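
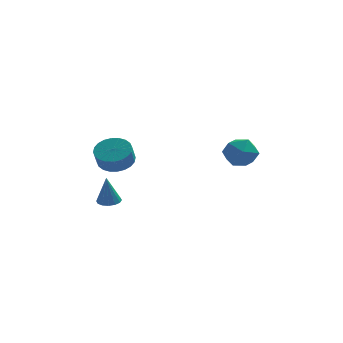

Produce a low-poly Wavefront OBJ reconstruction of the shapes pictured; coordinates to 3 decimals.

v 3.032 1.661 -0.314
v 4.01 1.662 -0.727
v 2.67 0.218 -1.173
v 3.648 0.219 -1.586
v 3.51 0.028 -0.551
v 3.733 0.92 -0.02
v 2.947 0.96 -1.88
v 3.17 1.852 -1.349
v 3.957 1.229 -1.695
v 4.305 0.653 -0.874
v 2.375 1.227 -1.026
v 2.723 0.651 -0.205
v -3.257 2.613 -2.303
v -2.425 2.058 -2.548
v -2.53 1.492 -1.622
v -3.363 2.047 -1.377
v -2.259 2.362 -2.343
v -2.364 1.796 -1.418
v -2.246 2.704 -2.132
v -2.351 2.138 -1.207
v -2.386 3.032 -1.948
v -2.491 2.466 -1.022
v -2.659 3.296 -1.817
v -2.764 2.73 -0.891
v -3.023 3.457 -1.76
v -3.128 2.891 -0.835
v -3.423 3.489 -1.786
v -3.528 2.923 -0.861
v -3.798 3.387 -1.891
v -3.903 2.821 -0.965
v -4.09 3.168 -2.058
v -4.195 2.602 -1.132
v -4.256 2.864 -2.262
v -4.361 2.298 -1.337
v -4.269 2.522 -2.473
v -4.374 1.956 -1.548
v -4.129 2.194 -2.658
v -4.234 1.628 -1.732
v -3.856 1.93 -2.789
v -3.961 1.364 -1.863
v -3.492 1.769 -2.845
v -3.597 1.203 -1.92
v -3.092 1.737 -2.819
v -3.197 1.171 -1.894
v -2.717 1.839 -2.715
v -2.822 1.273 -1.789
v -3.454 1.046 -4.647
v -3.075 0.51 -4.716
v -3.546 0.754 -2.913
v -2.856 0.766 -4.662
v -2.797 1.097 -4.603
v -2.914 1.415 -4.556
v -3.176 1.633 -4.533
v -3.512 1.694 -4.541
v -3.832 1.582 -4.577
v -4.051 1.325 -4.632
v -4.11 0.994 -4.69
v -3.993 0.677 -4.738
v -3.732 0.458 -4.76
v -3.396 0.397 -4.753
f 1 12 6
f 1 6 2
f 1 2 8
f 1 8 11
f 1 11 12
f 2 6 10
f 6 12 5
f 12 11 3
f 11 8 7
f 8 2 9
f 4 10 5
f 4 5 3
f 4 3 7
f 4 7 9
f 4 9 10
f 5 10 6
f 3 5 12
f 7 3 11
f 9 7 8
f 10 9 2
f 14 13 17
f 14 17 15
f 15 17 18
f 15 18 16
f 17 13 19
f 17 19 18
f 18 19 20
f 18 20 16
f 19 13 21
f 19 21 20
f 20 21 22
f 20 22 16
f 21 13 23
f 21 23 22
f 22 23 24
f 22 24 16
f 23 13 25
f 23 25 24
f 24 25 26
f 24 26 16
f 25 13 27
f 25 27 26
f 26 27 28
f 26 28 16
f 27 13 29
f 27 29 28
f 28 29 30
f 28 30 16
f 29 13 31
f 29 31 30
f 30 31 32
f 30 32 16
f 31 13 33
f 31 33 32
f 32 33 34
f 32 34 16
f 33 13 35
f 33 35 34
f 34 35 36
f 34 36 16
f 35 13 37
f 35 37 36
f 36 37 38
f 36 38 16
f 37 13 39
f 37 39 38
f 38 39 40
f 38 40 16
f 39 13 41
f 39 41 40
f 40 41 42
f 40 42 16
f 41 13 43
f 41 43 42
f 42 43 44
f 42 44 16
f 43 13 45
f 43 45 44
f 44 45 46
f 44 46 16
f 45 13 14
f 45 14 46
f 46 14 15
f 46 15 16
f 48 47 50
f 48 50 49
f 50 47 51
f 50 51 49
f 51 47 52
f 51 52 49
f 52 47 53
f 52 53 49
f 53 47 54
f 53 54 49
f 54 47 55
f 54 55 49
f 55 47 56
f 55 56 49
f 56 47 57
f 56 57 49
f 57 47 58
f 57 58 49
f 58 47 59
f 58 59 49
f 59 47 60
f 59 60 49
f 60 47 48
f 60 48 49



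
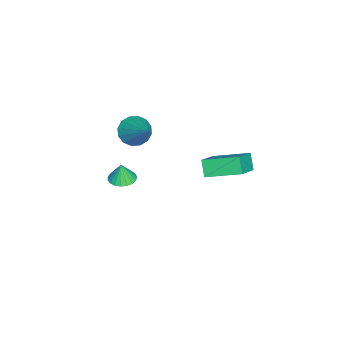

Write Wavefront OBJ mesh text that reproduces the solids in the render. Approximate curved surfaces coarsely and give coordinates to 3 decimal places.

v 0.347 -2.869 2.756
v 0.935 -2.865 2.156
v 1.573 -1.891 3.964
v 0.707 -2.5 2.092
v 0.383 -2.234 2.206
v 0.049 -2.138 2.467
v -0.206 -2.238 2.806
v -0.312 -2.507 3.131
v -0.241 -2.872 3.355
v -0.014 -3.237 3.419
v 0.311 -3.503 3.305
v 0.645 -3.599 3.044
v 0.899 -3.5 2.705
v 1.005 -3.231 2.38
v 3.616 1.134 4.347
v 3.527 2.808 4.884
v 2.263 1.334 3.498
v 2.173 3.008 4.035
v 4.107 1.392 3.625
v 4.017 3.066 4.162
v 2.753 1.592 2.776
v 2.664 3.266 3.313
v -0.16 -3.671 -1.385
v 0.417 -3.274 -1.381
v -0.14 -3.709 -0.375
v 0.205 -3.074 -1.369
v -0.069 -2.977 -1.36
v -0.359 -3.001 -1.356
v -0.615 -3.14 -1.356
v -0.792 -3.371 -1.361
v -0.86 -3.654 -1.37
v -0.806 -3.94 -1.382
v -0.641 -4.179 -1.394
v -0.393 -4.331 -1.405
v -0.105 -4.368 -1.412
v 0.174 -4.285 -1.414
v 0.396 -4.096 -1.411
v 0.521 -3.833 -1.404
v 0.528 -3.543 -1.393
f 2 1 4
f 2 4 3
f 4 1 5
f 4 5 3
f 5 1 6
f 5 6 3
f 6 1 7
f 6 7 3
f 7 1 8
f 7 8 3
f 8 1 9
f 8 9 3
f 9 1 10
f 9 10 3
f 10 1 11
f 10 11 3
f 11 1 12
f 11 12 3
f 12 1 13
f 12 13 3
f 13 1 14
f 13 14 3
f 14 1 2
f 14 2 3
f 16 18 15
f 19 16 15
f 15 18 17
f 17 19 15
f 16 22 18
f 20 16 19
f 20 22 16
f 18 22 17
f 21 19 17
f 17 22 21
f 21 20 19
f 22 20 21
f 24 23 26
f 24 26 25
f 26 23 27
f 26 27 25
f 27 23 28
f 27 28 25
f 28 23 29
f 28 29 25
f 29 23 30
f 29 30 25
f 30 23 31
f 30 31 25
f 31 23 32
f 31 32 25
f 32 23 33
f 32 33 25
f 33 23 34
f 33 34 25
f 34 23 35
f 34 35 25
f 35 23 36
f 35 36 25
f 36 23 37
f 36 37 25
f 37 23 38
f 37 38 25
f 38 23 39
f 38 39 25
f 39 23 24
f 39 24 25



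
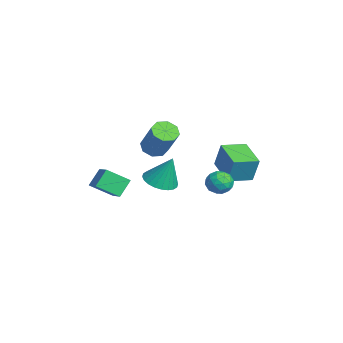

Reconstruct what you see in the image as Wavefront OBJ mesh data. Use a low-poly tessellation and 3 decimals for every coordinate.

v -3.307 2.454 0.405
v -2.998 2.736 1.98
v -3.552 3.938 0.187
v -3.243 4.22 1.763
v -1.457 2.7 -0.003
v -1.148 2.982 1.573
v -1.702 4.184 -0.22
v -1.393 4.466 1.355
v -4.546 -0.621 1.468
v -3.97 -0.284 1.009
v -2.777 0.077 2.773
v -3.354 -0.259 3.232
v -4.387 0.129 1.207
v -3.194 0.491 2.971
v -4.898 0.104 1.557
v -3.705 0.465 3.321
v -5.203 -0.346 1.855
v -4.01 0.015 3.62
v -5.123 -0.957 1.927
v -3.93 -0.596 3.691
v -4.706 -1.371 1.729
v -3.513 -1.009 3.493
v -4.195 -1.345 1.379
v -3.002 -0.984 3.143
v -3.89 -0.895 1.08
v -2.697 -0.534 2.845
v -3.656 -2.539 -0.404
v -3.9 -3.799 0.429
v -2.407 -2.39 0.187
v -2.651 -3.65 1.02
v -3.149 -3.23 -1.3
v -3.393 -4.49 -0.467
v -1.9 -3.081 -0.709
v -2.144 -4.341 0.124
v 0.43 -1.399 1.586
v 1.183 -0.852 1.248
v 0.77 -0.801 3.314
v 0.889 -0.602 1.22
v 0.526 -0.474 1.247
v 0.148 -0.486 1.326
v -0.187 -0.637 1.444
v -0.428 -0.905 1.584
v -0.539 -1.247 1.724
v -0.502 -1.613 1.844
v -0.323 -1.946 1.924
v -0.03 -2.195 1.952
v 0.333 -2.324 1.925
v 0.711 -2.312 1.846
v 1.046 -2.16 1.728
v 1.287 -1.893 1.588
v 1.398 -1.551 1.448
v 1.361 -1.185 1.328
v 0.145 2.242 1.383
v 0.769 2.436 0.905
v 0.571 1.004 1.435
v 1.195 1.198 0.957
v 1.161 1.483 1.714
v 0.898 2.248 1.682
v 0.442 1.192 0.658
v 0.179 1.957 0.626
v 0.952 1.787 0.457
v 1.397 1.967 1.109
v -0.057 1.473 1.231
v 0.388 1.653 1.883
v 0.42 2.448 1.14
v 0.92 0.992 1.2
v 0.9 1.16 1.645
v 1.267 1.274 1.364
v 0.496 2.337 1.596
v 0.862 2.451 1.315
v 1.093 1.891 1.791
v 0.478 0.989 1.025
v 0.844 1.103 0.744
v 0.073 2.166 0.976
v 0.44 2.28 0.695
v 0.247 1.549 0.549
v 0.894 2.18 0.595
v 1.144 1.453 0.625
v 0.702 1.449 0.45
v 0.547 1.899 0.431
v 1.155 2.286 0.979
v 1.405 1.559 1.009
v 1.386 1.726 1.454
v 1.231 2.176 1.435
v 1.263 1.905 0.715
v -0.065 1.881 1.331
v 0.185 1.154 1.361
v 0.109 1.264 0.905
v -0.046 1.714 0.886
v 0.196 1.987 1.715
v 0.446 1.26 1.745
v 0.793 1.541 1.909
v 0.638 1.991 1.89
v 0.077 1.535 1.625
f 2 4 1
f 5 2 1
f 1 4 3
f 3 5 1
f 2 8 4
f 6 2 5
f 6 8 2
f 4 8 3
f 7 5 3
f 3 8 7
f 7 6 5
f 8 6 7
f 10 9 13
f 10 13 11
f 11 13 14
f 11 14 12
f 13 9 15
f 13 15 14
f 14 15 16
f 14 16 12
f 15 9 17
f 15 17 16
f 16 17 18
f 16 18 12
f 17 9 19
f 17 19 18
f 18 19 20
f 18 20 12
f 19 9 21
f 19 21 20
f 20 21 22
f 20 22 12
f 21 9 23
f 21 23 22
f 22 23 24
f 22 24 12
f 23 9 25
f 23 25 24
f 24 25 26
f 24 26 12
f 25 9 10
f 25 10 26
f 26 10 11
f 26 11 12
f 28 30 27
f 31 28 27
f 27 30 29
f 29 31 27
f 28 34 30
f 32 28 31
f 32 34 28
f 30 34 29
f 33 31 29
f 29 34 33
f 33 32 31
f 34 32 33
f 36 35 38
f 36 38 37
f 38 35 39
f 38 39 37
f 39 35 40
f 39 40 37
f 40 35 41
f 40 41 37
f 41 35 42
f 41 42 37
f 42 35 43
f 42 43 37
f 43 35 44
f 43 44 37
f 44 35 45
f 44 45 37
f 45 35 46
f 45 46 37
f 46 35 47
f 46 47 37
f 47 35 48
f 47 48 37
f 48 35 49
f 48 49 37
f 49 35 50
f 49 50 37
f 50 35 51
f 50 51 37
f 51 35 52
f 51 52 37
f 52 35 36
f 52 36 37
f 53 90 69
f 90 64 93
f 69 93 58
f 90 93 69
f 53 69 65
f 69 58 70
f 65 70 54
f 69 70 65
f 53 65 74
f 65 54 75
f 74 75 60
f 65 75 74
f 53 74 86
f 74 60 89
f 86 89 63
f 74 89 86
f 53 86 90
f 86 63 94
f 90 94 64
f 86 94 90
f 54 70 81
f 70 58 84
f 81 84 62
f 70 84 81
f 58 93 71
f 93 64 92
f 71 92 57
f 93 92 71
f 64 94 91
f 94 63 87
f 91 87 55
f 94 87 91
f 63 89 88
f 89 60 76
f 88 76 59
f 89 76 88
f 60 75 80
f 75 54 77
f 80 77 61
f 75 77 80
f 56 82 68
f 82 62 83
f 68 83 57
f 82 83 68
f 56 68 66
f 68 57 67
f 66 67 55
f 68 67 66
f 56 66 73
f 66 55 72
f 73 72 59
f 66 72 73
f 56 73 78
f 73 59 79
f 78 79 61
f 73 79 78
f 56 78 82
f 78 61 85
f 82 85 62
f 78 85 82
f 57 83 71
f 83 62 84
f 71 84 58
f 83 84 71
f 55 67 91
f 67 57 92
f 91 92 64
f 67 92 91
f 59 72 88
f 72 55 87
f 88 87 63
f 72 87 88
f 61 79 80
f 79 59 76
f 80 76 60
f 79 76 80
f 62 85 81
f 85 61 77
f 81 77 54
f 85 77 81



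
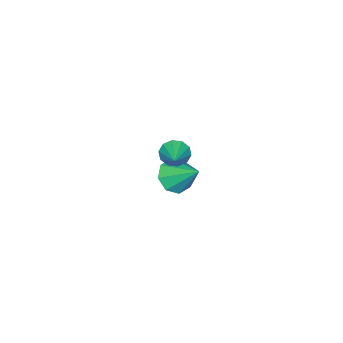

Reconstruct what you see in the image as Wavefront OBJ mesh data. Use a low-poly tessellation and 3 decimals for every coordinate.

v 0.139 -0.977 -2.621
v 0.814 -1.219 -2.404
v 0.241 0.137 -1.699
v 0.844 -0.855 -2.847
v 0.46 -0.563 -3.158
v -0.112 -0.513 -3.154
v -0.537 -0.735 -2.838
v -0.566 -1.099 -2.395
v -0.182 -1.392 -2.085
v 0.39 -1.441 -2.088
v 3.249 1.432 1.985
v 3.547 1.371 1.551
v 4.031 2.028 2.435
v 3.364 1.64 1.511
v 3.138 1.83 1.653
v 2.954 1.868 1.921
v 2.883 1.74 2.214
v 2.952 1.494 2.42
v 3.135 1.225 2.459
v 3.361 1.035 2.318
v 3.545 0.997 2.049
v 3.615 1.125 1.756
f 2 1 4
f 2 4 3
f 4 1 5
f 4 5 3
f 5 1 6
f 5 6 3
f 6 1 7
f 6 7 3
f 7 1 8
f 7 8 3
f 8 1 9
f 8 9 3
f 9 1 10
f 9 10 3
f 10 1 2
f 10 2 3
f 12 11 14
f 12 14 13
f 14 11 15
f 14 15 13
f 15 11 16
f 15 16 13
f 16 11 17
f 16 17 13
f 17 11 18
f 17 18 13
f 18 11 19
f 18 19 13
f 19 11 20
f 19 20 13
f 20 11 21
f 20 21 13
f 21 11 22
f 21 22 13
f 22 11 12
f 22 12 13



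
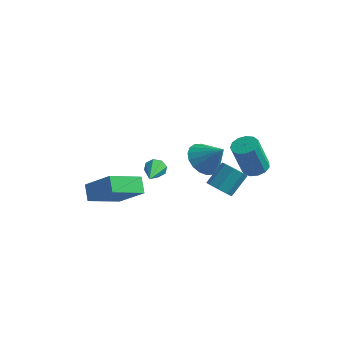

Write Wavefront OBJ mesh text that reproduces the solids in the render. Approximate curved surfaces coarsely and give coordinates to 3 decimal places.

v -3.457 -0.155 -4.714
v -4.329 -1.677 -3.909
v -3.924 0.436 -4.103
v -4.797 -1.086 -3.299
v -2.023 -0.314 -3.461
v -2.896 -1.836 -2.657
v -2.491 0.277 -2.851
v -3.363 -1.245 -2.046
v 2.422 2.504 -1.96
v 3.094 2.599 -1.79
v 2.711 2.131 -0.01
v 2.038 2.036 -0.18
v 2.916 2.947 -1.737
v 2.533 2.478 0.043
v 2.581 3.154 -1.755
v 2.198 2.686 0.025
v 2.195 3.155 -1.837
v 1.812 2.687 -0.058
v 1.882 2.949 -1.959
v 1.498 2.481 -0.179
v 1.739 2.602 -2.081
v 1.356 2.134 -0.301
v 1.814 2.224 -2.165
v 1.43 1.756 -0.385
v 2.081 1.935 -2.183
v 1.698 1.466 -0.403
v 2.457 1.826 -2.131
v 2.073 1.358 -0.351
v 2.821 1.933 -2.024
v 2.438 1.465 -0.244
v 3.059 2.221 -1.897
v 2.675 1.753 -0.117
v 1.122 -0.383 0.12
v 1.597 -1.063 -0.343
v 2.118 -0.397 1.16
v 1.765 -0.708 -0.499
v 1.806 -0.289 -0.533
v 1.712 0.112 -0.437
v 1.501 0.415 -0.231
v 1.215 0.56 0.044
v 0.91 0.518 0.335
v 0.648 0.298 0.583
v 0.48 -0.057 0.739
v 0.439 -0.477 0.772
v 0.533 -0.878 0.677
v 0.744 -1.181 0.471
v 1.03 -1.325 0.195
v 1.334 -1.284 -0.095
v -3.142 2.96 -4.299
v -2.915 3.2 -3.822
v -2.558 1.22 -3.701
v -3.338 3.077 -3.766
v -3.646 2.886 -4.022
v -3.659 2.738 -4.44
v -3.369 2.72 -4.776
v -2.946 2.843 -4.832
v -2.638 3.034 -4.576
v -2.625 3.182 -4.158
v 1.893 -0.361 -1.753
v 2.537 -0.357 -2.001
v 2.871 0.606 -1.115
v 2.227 0.601 -0.867
v 2.222 -0.016 -2.252
v 2.555 0.947 -1.366
v 1.714 0.123 -2.211
v 2.047 1.085 -1.325
v 1.311 -0.022 -1.902
v 1.645 0.94 -1.016
v 1.249 -0.366 -1.505
v 1.583 0.597 -0.619
v 1.565 -0.707 -1.254
v 1.898 0.256 -0.368
v 2.073 -0.845 -1.295
v 2.406 0.117 -0.409
v 2.475 -0.7 -1.604
v 2.809 0.262 -0.718
f 2 4 1
f 5 2 1
f 1 4 3
f 3 5 1
f 2 8 4
f 6 2 5
f 6 8 2
f 4 8 3
f 7 5 3
f 3 8 7
f 7 6 5
f 8 6 7
f 10 9 13
f 10 13 11
f 11 13 14
f 11 14 12
f 13 9 15
f 13 15 14
f 14 15 16
f 14 16 12
f 15 9 17
f 15 17 16
f 16 17 18
f 16 18 12
f 17 9 19
f 17 19 18
f 18 19 20
f 18 20 12
f 19 9 21
f 19 21 20
f 20 21 22
f 20 22 12
f 21 9 23
f 21 23 22
f 22 23 24
f 22 24 12
f 23 9 25
f 23 25 24
f 24 25 26
f 24 26 12
f 25 9 27
f 25 27 26
f 26 27 28
f 26 28 12
f 27 9 29
f 27 29 28
f 28 29 30
f 28 30 12
f 29 9 31
f 29 31 30
f 30 31 32
f 30 32 12
f 31 9 10
f 31 10 32
f 32 10 11
f 32 11 12
f 34 33 36
f 34 36 35
f 36 33 37
f 36 37 35
f 37 33 38
f 37 38 35
f 38 33 39
f 38 39 35
f 39 33 40
f 39 40 35
f 40 33 41
f 40 41 35
f 41 33 42
f 41 42 35
f 42 33 43
f 42 43 35
f 43 33 44
f 43 44 35
f 44 33 45
f 44 45 35
f 45 33 46
f 45 46 35
f 46 33 47
f 46 47 35
f 47 33 48
f 47 48 35
f 48 33 34
f 48 34 35
f 50 49 52
f 50 52 51
f 52 49 53
f 52 53 51
f 53 49 54
f 53 54 51
f 54 49 55
f 54 55 51
f 55 49 56
f 55 56 51
f 56 49 57
f 56 57 51
f 57 49 58
f 57 58 51
f 58 49 50
f 58 50 51
f 60 59 63
f 60 63 61
f 61 63 64
f 61 64 62
f 63 59 65
f 63 65 64
f 64 65 66
f 64 66 62
f 65 59 67
f 65 67 66
f 66 67 68
f 66 68 62
f 67 59 69
f 67 69 68
f 68 69 70
f 68 70 62
f 69 59 71
f 69 71 70
f 70 71 72
f 70 72 62
f 71 59 73
f 71 73 72
f 72 73 74
f 72 74 62
f 73 59 75
f 73 75 74
f 74 75 76
f 74 76 62
f 75 59 60
f 75 60 76
f 76 60 61
f 76 61 62



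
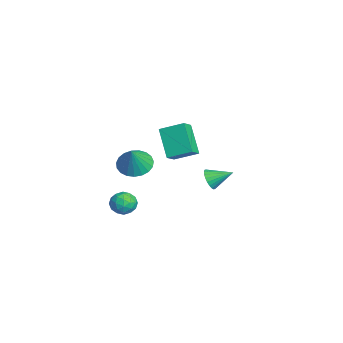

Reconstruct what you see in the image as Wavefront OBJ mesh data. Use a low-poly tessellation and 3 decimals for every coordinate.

v -0.3 -0.748 2.488
v 0.344 -1.165 2.977
v 0.052 0.402 3.008
v 0.695 -0.015 3.497
v 0.865 -0.505 1.163
v 1.508 -0.922 1.652
v 1.216 0.645 1.683
v 1.86 0.228 2.172
v -2.685 -2.024 -0.993
v -2.028 -1.409 -1.266
v -1.915 -2.276 0.293
v -2.279 -1.18 -1.071
v -2.599 -1.097 -0.863
v -2.934 -1.175 -0.678
v -3.226 -1.399 -0.547
v -3.425 -1.731 -0.493
v -3.495 -2.114 -0.526
v -3.426 -2.482 -0.639
v -3.228 -2.77 -0.814
v -2.936 -2.929 -1.02
v -2.601 -2.932 -1.221
v -2.281 -2.778 -1.383
v -2.03 -2.494 -1.477
v -1.892 -2.128 -1.488
v -1.892 -1.744 -1.413
v -3.801 1.886 -3.057
v -3.545 1.563 -2.529
v -3.539 3.034 -2.483
v -3.333 1.59 -2.679
v -3.192 1.663 -2.887
v -3.144 1.769 -3.121
v -3.196 1.893 -3.346
v -3.34 2.016 -3.526
v -3.554 2.119 -3.635
v -3.805 2.187 -3.656
v -4.056 2.209 -3.586
v -4.268 2.182 -3.435
v -4.409 2.11 -3.227
v -4.457 2.003 -2.993
v -4.405 1.879 -2.769
v -4.262 1.756 -2.589
v -4.048 1.653 -2.48
v -3.796 1.585 -2.459
v -2.885 -1.881 -3.968
v -2.366 -2.314 -3.625
v -3.494 -2.886 -4.315
v -2.975 -3.319 -3.972
v -3.444 -2.892 -3.559
v -3.068 -2.271 -3.345
v -2.792 -2.929 -4.595
v -2.416 -2.308 -4.381
v -2.309 -2.961 -4.013
v -2.712 -2.938 -3.373
v -3.148 -2.262 -4.567
v -3.551 -2.239 -3.927
v -2.572 -2.009 -3.766
v -3.288 -3.191 -4.174
v -3.564 -2.94 -3.931
v -3.259 -3.194 -3.73
v -2.985 -1.984 -3.601
v -2.68 -2.238 -3.4
v -3.313 -2.578 -3.361
v -3.18 -2.962 -4.54
v -2.875 -3.216 -4.339
v -2.601 -2.006 -4.21
v -2.296 -2.26 -4.009
v -2.547 -2.622 -4.579
v -2.234 -2.644 -3.793
v -2.591 -3.235 -3.997
v -2.484 -3.006 -4.363
v -2.263 -2.641 -4.237
v -2.47 -2.631 -3.417
v -2.828 -3.221 -3.62
v -3.104 -2.97 -3.378
v -2.883 -2.605 -3.252
v -2.437 -3.011 -3.645
v -3.032 -1.979 -4.32
v -3.39 -2.569 -4.523
v -2.977 -2.595 -4.688
v -2.756 -2.23 -4.562
v -3.269 -1.965 -3.943
v -3.626 -2.556 -4.147
v -3.597 -2.559 -3.703
v -3.376 -2.194 -3.577
v -3.423 -2.189 -4.295
f 2 4 1
f 5 2 1
f 1 4 3
f 3 5 1
f 2 8 4
f 6 2 5
f 6 8 2
f 4 8 3
f 7 5 3
f 3 8 7
f 7 6 5
f 8 6 7
f 10 9 12
f 10 12 11
f 12 9 13
f 12 13 11
f 13 9 14
f 13 14 11
f 14 9 15
f 14 15 11
f 15 9 16
f 15 16 11
f 16 9 17
f 16 17 11
f 17 9 18
f 17 18 11
f 18 9 19
f 18 19 11
f 19 9 20
f 19 20 11
f 20 9 21
f 20 21 11
f 21 9 22
f 21 22 11
f 22 9 23
f 22 23 11
f 23 9 24
f 23 24 11
f 24 9 25
f 24 25 11
f 25 9 10
f 25 10 11
f 27 26 29
f 27 29 28
f 29 26 30
f 29 30 28
f 30 26 31
f 30 31 28
f 31 26 32
f 31 32 28
f 32 26 33
f 32 33 28
f 33 26 34
f 33 34 28
f 34 26 35
f 34 35 28
f 35 26 36
f 35 36 28
f 36 26 37
f 36 37 28
f 37 26 38
f 37 38 28
f 38 26 39
f 38 39 28
f 39 26 40
f 39 40 28
f 40 26 41
f 40 41 28
f 41 26 42
f 41 42 28
f 42 26 43
f 42 43 28
f 43 26 27
f 43 27 28
f 44 81 60
f 81 55 84
f 60 84 49
f 81 84 60
f 44 60 56
f 60 49 61
f 56 61 45
f 60 61 56
f 44 56 65
f 56 45 66
f 65 66 51
f 56 66 65
f 44 65 77
f 65 51 80
f 77 80 54
f 65 80 77
f 44 77 81
f 77 54 85
f 81 85 55
f 77 85 81
f 45 61 72
f 61 49 75
f 72 75 53
f 61 75 72
f 49 84 62
f 84 55 83
f 62 83 48
f 84 83 62
f 55 85 82
f 85 54 78
f 82 78 46
f 85 78 82
f 54 80 79
f 80 51 67
f 79 67 50
f 80 67 79
f 51 66 71
f 66 45 68
f 71 68 52
f 66 68 71
f 47 73 59
f 73 53 74
f 59 74 48
f 73 74 59
f 47 59 57
f 59 48 58
f 57 58 46
f 59 58 57
f 47 57 64
f 57 46 63
f 64 63 50
f 57 63 64
f 47 64 69
f 64 50 70
f 69 70 52
f 64 70 69
f 47 69 73
f 69 52 76
f 73 76 53
f 69 76 73
f 48 74 62
f 74 53 75
f 62 75 49
f 74 75 62
f 46 58 82
f 58 48 83
f 82 83 55
f 58 83 82
f 50 63 79
f 63 46 78
f 79 78 54
f 63 78 79
f 52 70 71
f 70 50 67
f 71 67 51
f 70 67 71
f 53 76 72
f 76 52 68
f 72 68 45
f 76 68 72



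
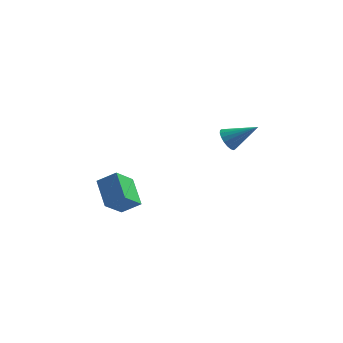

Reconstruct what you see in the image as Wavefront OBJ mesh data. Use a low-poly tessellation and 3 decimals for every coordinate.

v -3.514 -0.093 -4.288
v -4.219 -1.321 -3.036
v -4.41 1.507 -3.225
v -5.116 0.28 -1.973
v -2.324 0.04 -3.487
v -3.03 -1.187 -2.235
v -3.221 1.641 -2.424
v -3.926 0.413 -1.172
v 3.004 -0.913 3.328
v 3.412 -0.623 2.665
v 4.716 -0.707 4.472
v 3.273 -0.316 2.817
v 3.082 -0.128 3.07
v 2.874 -0.094 3.374
v 2.693 -0.223 3.669
v 2.573 -0.488 3.896
v 2.538 -0.838 4.011
v 2.596 -1.202 3.99
v 2.734 -1.509 3.838
v 2.926 -1.698 3.585
v 3.133 -1.731 3.281
v 3.315 -1.602 2.986
v 3.435 -1.337 2.759
v 3.469 -0.988 2.645
f 2 4 1
f 5 2 1
f 1 4 3
f 3 5 1
f 2 8 4
f 6 2 5
f 6 8 2
f 4 8 3
f 7 5 3
f 3 8 7
f 7 6 5
f 8 6 7
f 10 9 12
f 10 12 11
f 12 9 13
f 12 13 11
f 13 9 14
f 13 14 11
f 14 9 15
f 14 15 11
f 15 9 16
f 15 16 11
f 16 9 17
f 16 17 11
f 17 9 18
f 17 18 11
f 18 9 19
f 18 19 11
f 19 9 20
f 19 20 11
f 20 9 21
f 20 21 11
f 21 9 22
f 21 22 11
f 22 9 23
f 22 23 11
f 23 9 24
f 23 24 11
f 24 9 10
f 24 10 11



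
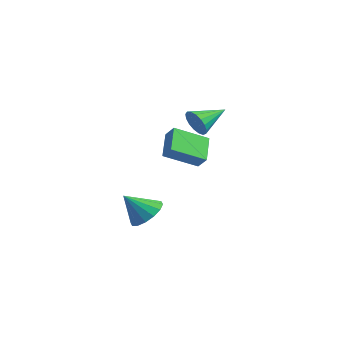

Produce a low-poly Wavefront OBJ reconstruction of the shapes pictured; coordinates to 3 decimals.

v -0.717 1.131 2.034
v -0.09 1.184 2.634
v -0.044 2.789 1.186
v 0.583 2.841 1.787
v 0.297 0.219 1.053
v 0.924 0.271 1.654
v 0.97 1.876 0.206
v 1.597 1.929 0.806
v 1.883 1.055 3.487
v 2.238 0.778 4.184
v 1.997 2.725 4.093
v 2.545 0.845 3.941
v 2.7 0.96 3.594
v 2.668 1.097 3.223
v 2.457 1.225 2.912
v 2.113 1.314 2.732
v 1.717 1.343 2.726
v 1.359 1.307 2.894
v 1.121 1.213 3.197
v 1.057 1.083 3.567
v 1.182 0.946 3.919
v 1.468 0.835 4.171
v 1.849 0.774 4.267
v -0.97 0.162 -3.223
v -0.137 -0.488 -3.391
v -1.51 -0.862 -1.937
v 0.043 -0.118 -3.021
v -0.049 0.327 -2.704
v -0.387 0.728 -2.527
v -0.882 0.978 -2.536
v -1.4 1.008 -2.729
v -1.803 0.812 -3.054
v -1.983 0.442 -3.425
v -1.891 -0.003 -3.741
v -1.553 -0.404 -3.919
v -1.059 -0.654 -3.91
v -0.54 -0.684 -3.717
f 2 4 1
f 5 2 1
f 1 4 3
f 3 5 1
f 2 8 4
f 6 2 5
f 6 8 2
f 4 8 3
f 7 5 3
f 3 8 7
f 7 6 5
f 8 6 7
f 10 9 12
f 10 12 11
f 12 9 13
f 12 13 11
f 13 9 14
f 13 14 11
f 14 9 15
f 14 15 11
f 15 9 16
f 15 16 11
f 16 9 17
f 16 17 11
f 17 9 18
f 17 18 11
f 18 9 19
f 18 19 11
f 19 9 20
f 19 20 11
f 20 9 21
f 20 21 11
f 21 9 22
f 21 22 11
f 22 9 23
f 22 23 11
f 23 9 10
f 23 10 11
f 25 24 27
f 25 27 26
f 27 24 28
f 27 28 26
f 28 24 29
f 28 29 26
f 29 24 30
f 29 30 26
f 30 24 31
f 30 31 26
f 31 24 32
f 31 32 26
f 32 24 33
f 32 33 26
f 33 24 34
f 33 34 26
f 34 24 35
f 34 35 26
f 35 24 36
f 35 36 26
f 36 24 37
f 36 37 26
f 37 24 25
f 37 25 26



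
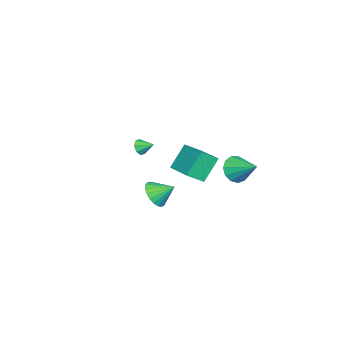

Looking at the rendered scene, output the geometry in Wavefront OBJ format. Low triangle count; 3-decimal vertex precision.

v 3.84 0.078 -0.525
v 4.549 0.533 -1.006
v 3.64 1.182 0.225
v 4.225 0.625 -1.228
v 3.835 0.623 -1.328
v 3.445 0.526 -1.29
v 3.123 0.352 -1.119
v 2.926 0.131 -0.846
v 2.886 -0.1 -0.517
v 3.011 -0.3 -0.19
v 3.28 -0.434 0.079
v 3.645 -0.48 0.244
v 4.044 -0.43 0.275
v 4.408 -0.292 0.169
v 4.673 -0.089 -0.058
v 4.794 0.142 -0.366
v 4.75 0.362 -0.701
v -4.102 1.949 -2.213
v -3.617 2.257 -3.079
v -3.478 3.511 -1.307
v -4.156 2.486 -3.102
v -4.678 2.544 -2.842
v -5.017 2.413 -2.382
v -5.066 2.135 -1.869
v -4.808 1.798 -1.465
v -4.327 1.509 -1.298
v -3.774 1.359 -1.421
v -3.325 1.397 -1.796
v -3.123 1.61 -2.303
v -3.232 1.931 -2.782
v 1.272 -0.094 0.299
v 0.267 0.381 1.802
v 0.574 0.689 -0.416
v -0.432 1.165 1.087
v 2.652 1.515 0.713
v 1.646 1.991 2.216
v 1.953 2.299 -0.002
v 0.948 2.774 1.501
v -2.948 -3.899 -0.951
v -2.566 -3.694 -1.409
v -2.932 -2.981 -0.529
v -3.032 -3.636 -1.518
v -3.449 -3.732 -1.295
v -3.572 -3.925 -0.871
v -3.329 -4.103 -0.494
v -2.863 -4.161 -0.385
v -2.447 -4.065 -0.608
v -2.323 -3.872 -1.032
f 2 1 4
f 2 4 3
f 4 1 5
f 4 5 3
f 5 1 6
f 5 6 3
f 6 1 7
f 6 7 3
f 7 1 8
f 7 8 3
f 8 1 9
f 8 9 3
f 9 1 10
f 9 10 3
f 10 1 11
f 10 11 3
f 11 1 12
f 11 12 3
f 12 1 13
f 12 13 3
f 13 1 14
f 13 14 3
f 14 1 15
f 14 15 3
f 15 1 16
f 15 16 3
f 16 1 17
f 16 17 3
f 17 1 2
f 17 2 3
f 19 18 21
f 19 21 20
f 21 18 22
f 21 22 20
f 22 18 23
f 22 23 20
f 23 18 24
f 23 24 20
f 24 18 25
f 24 25 20
f 25 18 26
f 25 26 20
f 26 18 27
f 26 27 20
f 27 18 28
f 27 28 20
f 28 18 29
f 28 29 20
f 29 18 30
f 29 30 20
f 30 18 19
f 30 19 20
f 32 34 31
f 35 32 31
f 31 34 33
f 33 35 31
f 32 38 34
f 36 32 35
f 36 38 32
f 34 38 33
f 37 35 33
f 33 38 37
f 37 36 35
f 38 36 37
f 40 39 42
f 40 42 41
f 42 39 43
f 42 43 41
f 43 39 44
f 43 44 41
f 44 39 45
f 44 45 41
f 45 39 46
f 45 46 41
f 46 39 47
f 46 47 41
f 47 39 48
f 47 48 41
f 48 39 40
f 48 40 41



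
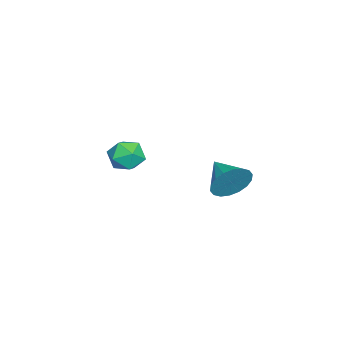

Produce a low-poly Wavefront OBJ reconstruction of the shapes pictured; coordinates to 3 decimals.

v 1.921 4.289 3.172
v 2.293 4.108 3.785
v 1.019 3.571 3.508
v 2.119 4.371 3.88
v 1.906 4.618 3.835
v 1.695 4.799 3.658
v 1.53 4.88 3.385
v 1.441 4.843 3.07
v 1.448 4.697 2.775
v 1.548 4.47 2.559
v 1.722 4.207 2.464
v 1.936 3.96 2.509
v 2.146 3.778 2.686
v 2.312 3.698 2.959
v 2.4 3.734 3.274
v 2.393 3.881 3.569
v -1.483 0.568 2.601
v -0.781 0.517 2.47
v -1.699 -0.137 1.71
v -0.997 -0.188 1.579
v -1.274 -0.485 2.168
v -1.141 -0.049 2.719
v -1.339 0.429 1.461
v -1.206 0.865 2.012
v -0.693 0.431 1.766
v -0.652 -0.133 2.203
v -1.828 0.513 1.977
v -1.787 -0.051 2.414
f 2 1 4
f 2 4 3
f 4 1 5
f 4 5 3
f 5 1 6
f 5 6 3
f 6 1 7
f 6 7 3
f 7 1 8
f 7 8 3
f 8 1 9
f 8 9 3
f 9 1 10
f 9 10 3
f 10 1 11
f 10 11 3
f 11 1 12
f 11 12 3
f 12 1 13
f 12 13 3
f 13 1 14
f 13 14 3
f 14 1 15
f 14 15 3
f 15 1 16
f 15 16 3
f 16 1 2
f 16 2 3
f 17 28 22
f 17 22 18
f 17 18 24
f 17 24 27
f 17 27 28
f 18 22 26
f 22 28 21
f 28 27 19
f 27 24 23
f 24 18 25
f 20 26 21
f 20 21 19
f 20 19 23
f 20 23 25
f 20 25 26
f 21 26 22
f 19 21 28
f 23 19 27
f 25 23 24
f 26 25 18



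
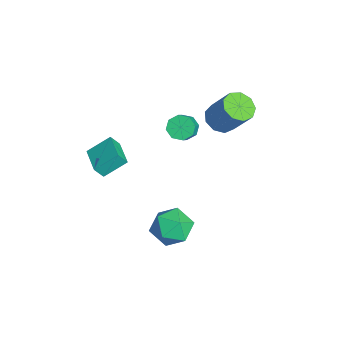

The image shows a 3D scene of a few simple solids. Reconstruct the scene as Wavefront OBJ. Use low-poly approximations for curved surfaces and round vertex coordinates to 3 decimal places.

v -2.746 -2.922 0.584
v -2.868 -1.725 1.411
v -2.785 -2.465 -0.083
v -2.907 -1.268 0.743
v -1.193 -2.772 0.597
v -1.315 -1.575 1.423
v -1.232 -2.315 -0.071
v -1.354 -1.118 0.756
v -1.913 3.521 2.908
v -1.453 4.086 2.413
v -0.607 4.803 4.017
v -1.067 4.239 4.512
v -1.976 4.335 2.578
v -1.13 5.052 4.182
v -2.469 4.203 2.897
v -1.624 4.92 4.5
v -2.702 3.753 3.221
v -1.857 4.47 4.825
v -2.566 3.194 3.399
v -1.72 3.911 5.003
v -2.124 2.788 3.347
v -1.278 3.506 4.951
v -1.583 2.726 3.09
v -0.738 3.443 4.694
v -1.197 3.036 2.748
v -0.351 3.753 4.352
v -1.145 3.573 2.48
v -0.3 4.29 4.084
v -1.636 1.699 2.764
v -1.183 2.203 2.523
v -0.43 1.885 3.274
v -0.884 1.381 3.516
v -1.508 2.388 2.927
v -0.755 2.071 3.679
v -1.909 2.17 3.236
v -1.156 1.852 3.987
v -2.15 1.675 3.269
v -1.397 1.358 4.02
v -2.09 1.195 3.006
v -1.337 0.877 3.757
v -1.765 1.009 2.601
v -1.012 0.692 3.353
v -1.364 1.228 2.293
v -0.611 0.91 3.044
v -1.123 1.722 2.26
v -0.37 1.405 3.011
v 1.316 1.66 -1.911
v 2.231 1.051 -2.304
v 0.269 0.089 -1.916
v 1.184 -0.52 -2.309
v 1.19 -0.094 -1.223
v 1.837 0.877 -1.219
v 0.663 0.263 -3.001
v 1.31 1.234 -2.997
v 1.827 0.188 -2.978
v 2.153 -0.033 -1.879
v 0.347 1.173 -2.341
v 0.673 0.952 -1.242
f 2 4 1
f 5 2 1
f 1 4 3
f 3 5 1
f 2 8 4
f 6 2 5
f 6 8 2
f 4 8 3
f 7 5 3
f 3 8 7
f 7 6 5
f 8 6 7
f 10 9 13
f 10 13 11
f 11 13 14
f 11 14 12
f 13 9 15
f 13 15 14
f 14 15 16
f 14 16 12
f 15 9 17
f 15 17 16
f 16 17 18
f 16 18 12
f 17 9 19
f 17 19 18
f 18 19 20
f 18 20 12
f 19 9 21
f 19 21 20
f 20 21 22
f 20 22 12
f 21 9 23
f 21 23 22
f 22 23 24
f 22 24 12
f 23 9 25
f 23 25 24
f 24 25 26
f 24 26 12
f 25 9 27
f 25 27 26
f 26 27 28
f 26 28 12
f 27 9 10
f 27 10 28
f 28 10 11
f 28 11 12
f 30 29 33
f 30 33 31
f 31 33 34
f 31 34 32
f 33 29 35
f 33 35 34
f 34 35 36
f 34 36 32
f 35 29 37
f 35 37 36
f 36 37 38
f 36 38 32
f 37 29 39
f 37 39 38
f 38 39 40
f 38 40 32
f 39 29 41
f 39 41 40
f 40 41 42
f 40 42 32
f 41 29 43
f 41 43 42
f 42 43 44
f 42 44 32
f 43 29 45
f 43 45 44
f 44 45 46
f 44 46 32
f 45 29 30
f 45 30 46
f 46 30 31
f 46 31 32
f 47 58 52
f 47 52 48
f 47 48 54
f 47 54 57
f 47 57 58
f 48 52 56
f 52 58 51
f 58 57 49
f 57 54 53
f 54 48 55
f 50 56 51
f 50 51 49
f 50 49 53
f 50 53 55
f 50 55 56
f 51 56 52
f 49 51 58
f 53 49 57
f 55 53 54
f 56 55 48



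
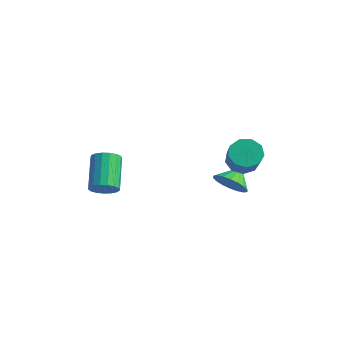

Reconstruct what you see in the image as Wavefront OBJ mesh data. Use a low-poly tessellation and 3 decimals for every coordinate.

v 2.547 2.401 -2.304
v 3 2.949 -3.036
v 2.413 3.459 -1.596
v 2.561 2.97 -3.151
v 2.12 2.878 -3.098
v 1.763 2.692 -2.888
v 1.562 2.449 -2.562
v 1.555 2.195 -2.186
v 1.746 1.983 -1.832
v 2.095 1.853 -1.572
v 2.533 1.832 -1.458
v 2.975 1.924 -1.51
v 3.332 2.11 -1.72
v 3.533 2.354 -2.046
v 3.539 2.607 -2.423
v 3.349 2.819 -2.776
v 3.412 2.334 0.008
v 4.18 2.382 -0.497
v 5.176 1.434 0.927
v 4.408 1.386 1.432
v 4.133 2.889 -0.128
v 5.129 1.941 1.297
v 3.75 3.136 0.305
v 4.746 2.188 1.73
v 3.208 3.008 0.599
v 4.204 2.061 2.024
v 2.762 2.565 0.616
v 3.758 1.617 2.041
v 2.62 2.013 0.348
v 3.616 1.066 1.773
v 2.849 1.612 -0.079
v 3.845 0.664 1.346
v 3.341 1.548 -0.466
v 4.337 0.6 0.959
v 3.867 1.852 -0.631
v 4.863 0.904 0.794
v -1.584 -2.73 -1.987
v -1.112 -2.935 -1.349
v -2.244 -1.576 -0.074
v -2.716 -1.37 -0.713
v -0.926 -2.63 -1.509
v -2.057 -1.27 -0.235
v -0.89 -2.347 -1.779
v -2.021 -0.987 -0.505
v -1.013 -2.152 -2.097
v -2.144 -0.792 -0.822
v -1.267 -2.089 -2.389
v -2.398 -0.73 -1.114
v -1.594 -2.173 -2.589
v -2.725 -0.814 -1.315
v -1.919 -2.385 -2.652
v -3.05 -1.025 -1.377
v -2.167 -2.675 -2.562
v -3.298 -1.316 -1.287
v -2.281 -2.978 -2.341
v -3.413 -1.619 -1.066
v -2.236 -3.224 -2.038
v -3.368 -1.865 -0.764
v -2.042 -3.357 -1.724
v -3.173 -1.998 -0.45
v -1.743 -3.346 -1.47
v -2.874 -1.987 -0.196
v -1.407 -3.194 -1.335
v -2.539 -1.834 -0.06
f 2 1 4
f 2 4 3
f 4 1 5
f 4 5 3
f 5 1 6
f 5 6 3
f 6 1 7
f 6 7 3
f 7 1 8
f 7 8 3
f 8 1 9
f 8 9 3
f 9 1 10
f 9 10 3
f 10 1 11
f 10 11 3
f 11 1 12
f 11 12 3
f 12 1 13
f 12 13 3
f 13 1 14
f 13 14 3
f 14 1 15
f 14 15 3
f 15 1 16
f 15 16 3
f 16 1 2
f 16 2 3
f 18 17 21
f 18 21 19
f 19 21 22
f 19 22 20
f 21 17 23
f 21 23 22
f 22 23 24
f 22 24 20
f 23 17 25
f 23 25 24
f 24 25 26
f 24 26 20
f 25 17 27
f 25 27 26
f 26 27 28
f 26 28 20
f 27 17 29
f 27 29 28
f 28 29 30
f 28 30 20
f 29 17 31
f 29 31 30
f 30 31 32
f 30 32 20
f 31 17 33
f 31 33 32
f 32 33 34
f 32 34 20
f 33 17 35
f 33 35 34
f 34 35 36
f 34 36 20
f 35 17 18
f 35 18 36
f 36 18 19
f 36 19 20
f 38 37 41
f 38 41 39
f 39 41 42
f 39 42 40
f 41 37 43
f 41 43 42
f 42 43 44
f 42 44 40
f 43 37 45
f 43 45 44
f 44 45 46
f 44 46 40
f 45 37 47
f 45 47 46
f 46 47 48
f 46 48 40
f 47 37 49
f 47 49 48
f 48 49 50
f 48 50 40
f 49 37 51
f 49 51 50
f 50 51 52
f 50 52 40
f 51 37 53
f 51 53 52
f 52 53 54
f 52 54 40
f 53 37 55
f 53 55 54
f 54 55 56
f 54 56 40
f 55 37 57
f 55 57 56
f 56 57 58
f 56 58 40
f 57 37 59
f 57 59 58
f 58 59 60
f 58 60 40
f 59 37 61
f 59 61 60
f 60 61 62
f 60 62 40
f 61 37 63
f 61 63 62
f 62 63 64
f 62 64 40
f 63 37 38
f 63 38 64
f 64 38 39
f 64 39 40



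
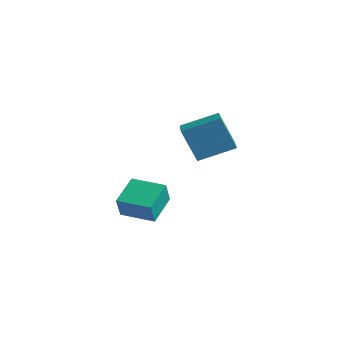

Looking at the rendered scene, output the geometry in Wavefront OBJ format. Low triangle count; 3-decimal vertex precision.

v 0.645 1.287 1.19
v -0.216 0.992 3.15
v -0.31 2.26 0.918
v -1.17 1.965 2.877
v 1.97 2.815 2.003
v 1.11 2.52 3.962
v 1.016 3.788 1.73
v 0.155 3.493 3.69
v -4.689 1.119 -4.783
v -4.494 0.595 -3.424
v -5.233 2.917 -4.011
v -5.038 2.392 -2.652
v -2.742 1.728 -4.828
v -2.547 1.203 -3.469
v -3.286 3.525 -4.056
v -3.091 3.001 -2.697
f 2 4 1
f 5 2 1
f 1 4 3
f 3 5 1
f 2 8 4
f 6 2 5
f 6 8 2
f 4 8 3
f 7 5 3
f 3 8 7
f 7 6 5
f 8 6 7
f 10 12 9
f 13 10 9
f 9 12 11
f 11 13 9
f 10 16 12
f 14 10 13
f 14 16 10
f 12 16 11
f 15 13 11
f 11 16 15
f 15 14 13
f 16 14 15



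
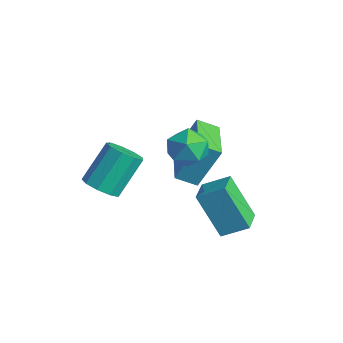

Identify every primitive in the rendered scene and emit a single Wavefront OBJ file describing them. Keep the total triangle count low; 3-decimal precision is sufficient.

v -1.314 -1.26 -2.204
v -0.586 -0.89 -2.4
v -0.838 0.391 -0.911
v -1.566 0.02 -0.716
v -1.017 -0.641 -2.687
v -1.269 0.64 -1.198
v -1.587 -0.682 -2.749
v -1.839 0.599 -1.26
v -2.029 -0.993 -2.555
v -2.281 0.287 -1.067
v -2.137 -1.43 -2.198
v -2.389 -0.149 -0.709
v -1.859 -1.787 -1.843
v -2.112 -0.507 -0.355
v -1.327 -1.898 -1.658
v -1.579 -0.617 -0.169
v -0.788 -1.711 -1.728
v -1.041 -0.43 -0.239
v -0.496 -1.312 -2.021
v -0.748 -0.031 -0.532
v 2.175 1.445 1.121
v 2.668 0.708 1.45
v 0.892 0.852 1.71
v 1.385 0.115 2.039
v 1.51 0.974 2.416
v 2.303 1.34 2.052
v 1.257 0.22 1.108
v 2.05 0.586 0.744
v 2.101 -0.05 1.442
v 2.257 0.416 2.251
v 1.303 1.144 0.909
v 1.459 1.61 1.718
v 2.323 0.8 -1.001
v 2.971 1.673 -0.406
v 1.469 1.625 -1.281
v 2.117 2.498 -0.686
v 3.363 1.262 -2.814
v 4.011 2.135 -2.219
v 2.509 2.087 -3.094
v 3.157 2.96 -2.499
v -1.223 2.014 -1.407
v -0.91 2.904 0.402
v -0.737 2.751 -1.854
v -0.424 3.641 -0.045
v 0.604 0.939 -1.195
v 0.917 1.829 0.614
v 1.09 1.676 -1.642
v 1.403 2.566 0.167
f 2 1 5
f 2 5 3
f 3 5 6
f 3 6 4
f 5 1 7
f 5 7 6
f 6 7 8
f 6 8 4
f 7 1 9
f 7 9 8
f 8 9 10
f 8 10 4
f 9 1 11
f 9 11 10
f 10 11 12
f 10 12 4
f 11 1 13
f 11 13 12
f 12 13 14
f 12 14 4
f 13 1 15
f 13 15 14
f 14 15 16
f 14 16 4
f 15 1 17
f 15 17 16
f 16 17 18
f 16 18 4
f 17 1 19
f 17 19 18
f 18 19 20
f 18 20 4
f 19 1 2
f 19 2 20
f 20 2 3
f 20 3 4
f 21 32 26
f 21 26 22
f 21 22 28
f 21 28 31
f 21 31 32
f 22 26 30
f 26 32 25
f 32 31 23
f 31 28 27
f 28 22 29
f 24 30 25
f 24 25 23
f 24 23 27
f 24 27 29
f 24 29 30
f 25 30 26
f 23 25 32
f 27 23 31
f 29 27 28
f 30 29 22
f 34 36 33
f 37 34 33
f 33 36 35
f 35 37 33
f 34 40 36
f 38 34 37
f 38 40 34
f 36 40 35
f 39 37 35
f 35 40 39
f 39 38 37
f 40 38 39
f 42 44 41
f 45 42 41
f 41 44 43
f 43 45 41
f 42 48 44
f 46 42 45
f 46 48 42
f 44 48 43
f 47 45 43
f 43 48 47
f 47 46 45
f 48 46 47



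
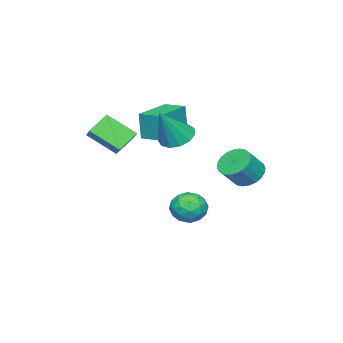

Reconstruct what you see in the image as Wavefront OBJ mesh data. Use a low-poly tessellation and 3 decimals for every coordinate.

v -3.657 -3.458 0.157
v -3.641 -3.566 1.613
v -3.596 -2.363 0.238
v -3.58 -2.47 1.694
v -1.6 -3.57 0.126
v -1.584 -3.677 1.582
v -1.539 -2.474 0.207
v -1.523 -2.582 1.663
v -3.152 1.027 -1.631
v -2.531 1.411 -2.085
v -1.687 1.137 -1.162
v -2.308 0.753 -0.709
v -2.647 1.668 -1.903
v -1.803 1.394 -0.98
v -2.84 1.827 -1.679
v -1.996 1.553 -0.756
v -3.08 1.864 -1.448
v -2.237 1.59 -0.526
v -3.332 1.774 -1.245
v -2.488 1.5 -0.322
v -3.556 1.57 -1.101
v -2.712 1.296 -0.178
v -3.718 1.283 -1.037
v -2.875 1.01 -0.115
v -3.795 0.958 -1.064
v -2.951 0.684 -0.141
v -3.773 0.643 -1.178
v -2.929 0.369 -0.255
v -3.657 0.386 -1.36
v -2.813 0.112 -0.437
v -3.464 0.227 -1.584
v -2.62 -0.047 -0.661
v -3.223 0.19 -1.814
v -2.38 -0.084 -0.892
v -2.972 0.28 -2.018
v -2.128 0.006 -1.095
v -2.748 0.484 -2.162
v -1.904 0.21 -1.239
v -2.585 0.77 -2.225
v -1.742 0.497 -1.303
v -2.509 1.096 -2.199
v -1.665 0.822 -1.276
v -1.067 -1.408 0.826
v -0.329 -1.312 0.357
v 0.007 -1.632 2.474
v -0.46 -0.858 0.505
v -0.784 -0.577 0.755
v -1.198 -0.561 1.027
v -1.571 -0.813 1.236
v -1.783 -1.254 1.314
v -1.769 -1.744 1.238
v -1.532 -2.127 1.031
v -1.147 -2.281 0.759
v -0.737 -2.159 0.508
v -0.432 -1.797 0.359
v -0.617 0.007 -3.479
v -0.209 -0.678 -3.032
v -1.811 -0.842 -3.688
v -1.403 -1.527 -3.241
v -1.665 -0.777 -2.788
v -0.927 -0.252 -2.658
v -1.093 -1.268 -4.062
v -0.355 -0.743 -3.932
v -0.503 -1.466 -3.392
v -0.856 -1.163 -2.604
v -1.164 -0.357 -4.116
v -1.517 -0.054 -3.328
v -0.308 -0.261 -3.237
v -1.712 -1.259 -3.483
v -1.866 -0.818 -3.217
v -1.626 -1.221 -2.954
v -0.73 -0.011 -3.017
v -0.49 -0.414 -2.754
v -1.346 -0.472 -2.611
v -1.53 -1.106 -3.966
v -1.29 -1.509 -3.703
v -0.394 -0.299 -3.766
v -0.154 -0.702 -3.503
v -0.674 -1.048 -4.109
v -0.241 -1.127 -3.186
v -0.943 -1.626 -3.309
v -0.76 -1.473 -3.791
v -0.327 -1.165 -3.715
v -0.448 -0.949 -2.723
v -1.15 -1.448 -2.846
v -1.305 -1.007 -2.58
v -0.871 -0.698 -2.503
v -0.621 -1.412 -2.935
v -0.87 -0.072 -3.874
v -1.572 -0.571 -3.997
v -1.149 -0.822 -4.217
v -0.715 -0.513 -4.14
v -1.077 0.106 -3.411
v -1.779 -0.393 -3.534
v -1.693 -0.355 -3.005
v -1.26 -0.047 -2.929
v -1.399 -0.108 -3.785
v 1.993 -3.175 2.413
v 2.507 -2.677 2.908
v 1.663 -1.891 1.464
v 2.177 -1.393 1.959
v 2.923 -3.447 1.721
v 3.437 -2.949 2.216
v 2.593 -2.163 0.772
v 3.107 -1.665 1.267
f 2 4 1
f 5 2 1
f 1 4 3
f 3 5 1
f 2 8 4
f 6 2 5
f 6 8 2
f 4 8 3
f 7 5 3
f 3 8 7
f 7 6 5
f 8 6 7
f 10 9 13
f 10 13 11
f 11 13 14
f 11 14 12
f 13 9 15
f 13 15 14
f 14 15 16
f 14 16 12
f 15 9 17
f 15 17 16
f 16 17 18
f 16 18 12
f 17 9 19
f 17 19 18
f 18 19 20
f 18 20 12
f 19 9 21
f 19 21 20
f 20 21 22
f 20 22 12
f 21 9 23
f 21 23 22
f 22 23 24
f 22 24 12
f 23 9 25
f 23 25 24
f 24 25 26
f 24 26 12
f 25 9 27
f 25 27 26
f 26 27 28
f 26 28 12
f 27 9 29
f 27 29 28
f 28 29 30
f 28 30 12
f 29 9 31
f 29 31 30
f 30 31 32
f 30 32 12
f 31 9 33
f 31 33 32
f 32 33 34
f 32 34 12
f 33 9 35
f 33 35 34
f 34 35 36
f 34 36 12
f 35 9 37
f 35 37 36
f 36 37 38
f 36 38 12
f 37 9 39
f 37 39 38
f 38 39 40
f 38 40 12
f 39 9 41
f 39 41 40
f 40 41 42
f 40 42 12
f 41 9 10
f 41 10 42
f 42 10 11
f 42 11 12
f 44 43 46
f 44 46 45
f 46 43 47
f 46 47 45
f 47 43 48
f 47 48 45
f 48 43 49
f 48 49 45
f 49 43 50
f 49 50 45
f 50 43 51
f 50 51 45
f 51 43 52
f 51 52 45
f 52 43 53
f 52 53 45
f 53 43 54
f 53 54 45
f 54 43 55
f 54 55 45
f 55 43 44
f 55 44 45
f 56 93 72
f 93 67 96
f 72 96 61
f 93 96 72
f 56 72 68
f 72 61 73
f 68 73 57
f 72 73 68
f 56 68 77
f 68 57 78
f 77 78 63
f 68 78 77
f 56 77 89
f 77 63 92
f 89 92 66
f 77 92 89
f 56 89 93
f 89 66 97
f 93 97 67
f 89 97 93
f 57 73 84
f 73 61 87
f 84 87 65
f 73 87 84
f 61 96 74
f 96 67 95
f 74 95 60
f 96 95 74
f 67 97 94
f 97 66 90
f 94 90 58
f 97 90 94
f 66 92 91
f 92 63 79
f 91 79 62
f 92 79 91
f 63 78 83
f 78 57 80
f 83 80 64
f 78 80 83
f 59 85 71
f 85 65 86
f 71 86 60
f 85 86 71
f 59 71 69
f 71 60 70
f 69 70 58
f 71 70 69
f 59 69 76
f 69 58 75
f 76 75 62
f 69 75 76
f 59 76 81
f 76 62 82
f 81 82 64
f 76 82 81
f 59 81 85
f 81 64 88
f 85 88 65
f 81 88 85
f 60 86 74
f 86 65 87
f 74 87 61
f 86 87 74
f 58 70 94
f 70 60 95
f 94 95 67
f 70 95 94
f 62 75 91
f 75 58 90
f 91 90 66
f 75 90 91
f 64 82 83
f 82 62 79
f 83 79 63
f 82 79 83
f 65 88 84
f 88 64 80
f 84 80 57
f 88 80 84
f 99 101 98
f 102 99 98
f 98 101 100
f 100 102 98
f 99 105 101
f 103 99 102
f 103 105 99
f 101 105 100
f 104 102 100
f 100 105 104
f 104 103 102
f 105 103 104



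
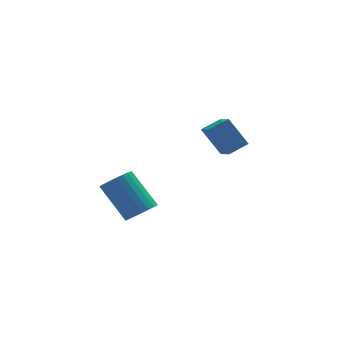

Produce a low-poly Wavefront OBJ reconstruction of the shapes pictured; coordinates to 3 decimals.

v 2.47 2.38 2.43
v 2.605 1.117 3.02
v 3.455 2.697 2.884
v 3.59 1.435 3.473
v 3.31 1.805 1.007
v 3.445 0.543 1.596
v 4.295 2.123 1.46
v 4.43 0.86 2.05
v -1.397 -4.179 0.725
v -0.827 -3.592 0.667
v -1.794 -2.493 2.296
v -2.363 -3.081 2.355
v -1.049 -3.484 0.463
v -2.016 -2.386 2.092
v -1.324 -3.483 0.299
v -2.29 -2.384 1.928
v -1.609 -3.587 0.2
v -2.576 -2.488 1.829
v -1.863 -3.781 0.181
v -2.83 -2.683 1.81
v -2.045 -4.036 0.244
v -3.012 -2.938 1.874
v -2.129 -4.313 0.381
v -3.096 -3.215 2.011
v -2.101 -4.57 0.571
v -3.068 -3.471 2.2
v -1.966 -4.767 0.784
v -2.933 -3.668 2.413
v -1.744 -4.874 0.988
v -2.711 -3.776 2.617
v -1.47 -4.876 1.152
v -2.436 -3.777 2.781
v -1.184 -4.772 1.251
v -2.151 -3.673 2.88
v -0.93 -4.577 1.27
v -1.897 -3.479 2.899
v -0.748 -4.322 1.206
v -1.715 -3.224 2.836
v -0.664 -4.045 1.069
v -1.631 -2.947 2.699
v -0.692 -3.789 0.88
v -1.659 -2.69 2.509
f 2 4 1
f 5 2 1
f 1 4 3
f 3 5 1
f 2 8 4
f 6 2 5
f 6 8 2
f 4 8 3
f 7 5 3
f 3 8 7
f 7 6 5
f 8 6 7
f 10 9 13
f 10 13 11
f 11 13 14
f 11 14 12
f 13 9 15
f 13 15 14
f 14 15 16
f 14 16 12
f 15 9 17
f 15 17 16
f 16 17 18
f 16 18 12
f 17 9 19
f 17 19 18
f 18 19 20
f 18 20 12
f 19 9 21
f 19 21 20
f 20 21 22
f 20 22 12
f 21 9 23
f 21 23 22
f 22 23 24
f 22 24 12
f 23 9 25
f 23 25 24
f 24 25 26
f 24 26 12
f 25 9 27
f 25 27 26
f 26 27 28
f 26 28 12
f 27 9 29
f 27 29 28
f 28 29 30
f 28 30 12
f 29 9 31
f 29 31 30
f 30 31 32
f 30 32 12
f 31 9 33
f 31 33 32
f 32 33 34
f 32 34 12
f 33 9 35
f 33 35 34
f 34 35 36
f 34 36 12
f 35 9 37
f 35 37 36
f 36 37 38
f 36 38 12
f 37 9 39
f 37 39 38
f 38 39 40
f 38 40 12
f 39 9 41
f 39 41 40
f 40 41 42
f 40 42 12
f 41 9 10
f 41 10 42
f 42 10 11
f 42 11 12



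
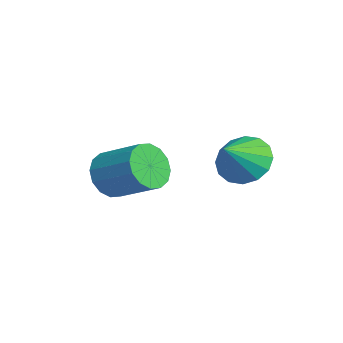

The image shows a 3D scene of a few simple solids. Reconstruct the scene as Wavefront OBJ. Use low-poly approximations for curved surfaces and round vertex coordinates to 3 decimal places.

v -1.514 -4.093 -3.732
v -0.72 -4.621 -4.121
v 0.508 -3.455 -3.196
v -0.286 -2.927 -2.808
v -0.817 -4.237 -4.477
v 0.411 -3.07 -3.552
v -1.101 -3.814 -4.634
v 0.127 -2.647 -3.709
v -1.496 -3.465 -4.549
v -0.268 -2.299 -3.624
v -1.896 -3.285 -4.245
v -0.667 -2.119 -3.32
v -2.193 -3.322 -3.804
v -0.964 -2.155 -2.879
v -2.308 -3.565 -3.344
v -1.08 -2.399 -2.419
v -2.211 -3.95 -2.988
v -0.983 -2.783 -2.063
v -1.927 -4.373 -2.831
v -0.699 -3.206 -1.906
v -1.532 -4.721 -2.916
v -0.304 -3.555 -1.991
v -1.133 -4.901 -3.22
v 0.096 -3.735 -2.295
v -0.836 -4.865 -3.661
v 0.393 -3.698 -2.736
v 2.512 -0.348 -1.43
v 3.217 -0.568 -2.192
v 3.328 -1.272 -0.41
v 3.412 -0.12 -1.942
v 3.366 0.267 -1.556
v 3.092 0.489 -1.136
v 2.662 0.487 -0.795
v 2.192 0.26 -0.624
v 1.808 -0.129 -0.669
v 1.613 -0.577 -0.919
v 1.658 -0.964 -1.305
v 1.933 -1.186 -1.725
v 2.363 -1.183 -2.066
v 2.833 -0.957 -2.237
f 2 1 5
f 2 5 3
f 3 5 6
f 3 6 4
f 5 1 7
f 5 7 6
f 6 7 8
f 6 8 4
f 7 1 9
f 7 9 8
f 8 9 10
f 8 10 4
f 9 1 11
f 9 11 10
f 10 11 12
f 10 12 4
f 11 1 13
f 11 13 12
f 12 13 14
f 12 14 4
f 13 1 15
f 13 15 14
f 14 15 16
f 14 16 4
f 15 1 17
f 15 17 16
f 16 17 18
f 16 18 4
f 17 1 19
f 17 19 18
f 18 19 20
f 18 20 4
f 19 1 21
f 19 21 20
f 20 21 22
f 20 22 4
f 21 1 23
f 21 23 22
f 22 23 24
f 22 24 4
f 23 1 25
f 23 25 24
f 24 25 26
f 24 26 4
f 25 1 2
f 25 2 26
f 26 2 3
f 26 3 4
f 28 27 30
f 28 30 29
f 30 27 31
f 30 31 29
f 31 27 32
f 31 32 29
f 32 27 33
f 32 33 29
f 33 27 34
f 33 34 29
f 34 27 35
f 34 35 29
f 35 27 36
f 35 36 29
f 36 27 37
f 36 37 29
f 37 27 38
f 37 38 29
f 38 27 39
f 38 39 29
f 39 27 40
f 39 40 29
f 40 27 28
f 40 28 29



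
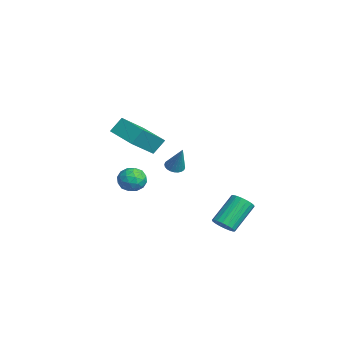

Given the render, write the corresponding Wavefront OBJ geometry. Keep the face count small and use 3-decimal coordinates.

v -3.89 0.994 -1.373
v -3.454 1.27 -1.638
v -3.11 1.246 0.173
v -3.595 1.442 -1.595
v -3.781 1.545 -1.518
v -3.984 1.564 -1.419
v -4.172 1.497 -1.313
v -4.317 1.353 -1.216
v -4.398 1.154 -1.143
v -4.4 0.931 -1.106
v -4.326 0.718 -1.108
v -4.184 0.546 -1.152
v -3.998 0.443 -1.229
v -3.796 0.423 -1.328
v -3.607 0.491 -1.433
v -3.462 0.635 -1.53
v -3.382 0.834 -1.603
v -3.379 1.057 -1.641
v 1.681 2.209 -3.397
v 1.989 2.742 -3.73
v 1.248 4.004 -2.397
v 0.939 3.471 -2.063
v 1.711 2.725 -3.869
v 0.97 3.987 -2.536
v 1.426 2.606 -3.914
v 0.685 3.868 -2.581
v 1.192 2.408 -3.857
v 0.451 3.671 -2.524
v 1.055 2.171 -3.709
v 0.314 3.434 -2.376
v 1.042 1.941 -3.499
v 0.301 3.204 -2.165
v 1.155 1.765 -3.268
v 0.414 3.027 -1.935
v 1.372 1.676 -3.063
v 0.631 2.938 -1.73
v 1.65 1.693 -2.924
v 0.909 2.955 -1.591
v 1.935 1.812 -2.879
v 1.194 3.074 -1.546
v 2.169 2.009 -2.936
v 1.428 3.272 -1.603
v 2.306 2.246 -3.084
v 1.565 3.509 -1.751
v 2.319 2.476 -3.295
v 1.578 3.739 -1.961
v 2.206 2.653 -3.525
v 1.465 3.915 -2.192
v 0.207 -2.275 2.611
v 0.058 -1.632 3.414
v 1.726 -1.514 2.284
v 1.576 -0.87 3.087
v 1.144 -3.61 3.853
v 0.994 -2.966 4.656
v 2.662 -2.848 3.526
v 2.513 -2.205 4.329
v 3.853 -2.532 0.961
v 4.32 -2.922 1.478
v 2.82 -3.158 1.422
v 3.287 -3.548 1.939
v 3.161 -2.764 2.028
v 3.799 -2.377 1.743
v 3.341 -3.703 1.157
v 3.979 -3.316 0.872
v 4.004 -3.646 1.599
v 3.893 -3.066 2.138
v 3.247 -3.014 0.762
v 3.136 -2.434 1.301
v 4.177 -2.672 1.179
v 2.963 -3.408 1.721
v 2.889 -2.947 1.773
v 3.163 -3.177 2.077
v 3.871 -2.352 1.335
v 4.146 -2.581 1.639
v 3.464 -2.488 1.962
v 2.994 -3.499 1.261
v 3.269 -3.728 1.565
v 3.977 -2.903 0.823
v 4.251 -3.133 1.127
v 3.676 -3.592 0.938
v 4.266 -3.327 1.554
v 3.659 -3.695 1.825
v 3.69 -3.786 1.366
v 4.065 -3.558 1.198
v 4.201 -2.986 1.871
v 3.593 -3.354 2.142
v 3.519 -2.893 2.194
v 3.895 -2.666 2.026
v 4.015 -3.411 1.942
v 3.547 -2.726 0.758
v 2.939 -3.094 1.029
v 3.245 -3.414 0.874
v 3.621 -3.187 0.706
v 3.481 -2.385 1.075
v 2.874 -2.753 1.346
v 3.075 -2.522 1.702
v 3.45 -2.294 1.534
v 3.125 -2.669 0.958
f 2 1 4
f 2 4 3
f 4 1 5
f 4 5 3
f 5 1 6
f 5 6 3
f 6 1 7
f 6 7 3
f 7 1 8
f 7 8 3
f 8 1 9
f 8 9 3
f 9 1 10
f 9 10 3
f 10 1 11
f 10 11 3
f 11 1 12
f 11 12 3
f 12 1 13
f 12 13 3
f 13 1 14
f 13 14 3
f 14 1 15
f 14 15 3
f 15 1 16
f 15 16 3
f 16 1 17
f 16 17 3
f 17 1 18
f 17 18 3
f 18 1 2
f 18 2 3
f 20 19 23
f 20 23 21
f 21 23 24
f 21 24 22
f 23 19 25
f 23 25 24
f 24 25 26
f 24 26 22
f 25 19 27
f 25 27 26
f 26 27 28
f 26 28 22
f 27 19 29
f 27 29 28
f 28 29 30
f 28 30 22
f 29 19 31
f 29 31 30
f 30 31 32
f 30 32 22
f 31 19 33
f 31 33 32
f 32 33 34
f 32 34 22
f 33 19 35
f 33 35 34
f 34 35 36
f 34 36 22
f 35 19 37
f 35 37 36
f 36 37 38
f 36 38 22
f 37 19 39
f 37 39 38
f 38 39 40
f 38 40 22
f 39 19 41
f 39 41 40
f 40 41 42
f 40 42 22
f 41 19 43
f 41 43 42
f 42 43 44
f 42 44 22
f 43 19 45
f 43 45 44
f 44 45 46
f 44 46 22
f 45 19 47
f 45 47 46
f 46 47 48
f 46 48 22
f 47 19 20
f 47 20 48
f 48 20 21
f 48 21 22
f 50 52 49
f 53 50 49
f 49 52 51
f 51 53 49
f 50 56 52
f 54 50 53
f 54 56 50
f 52 56 51
f 55 53 51
f 51 56 55
f 55 54 53
f 56 54 55
f 57 94 73
f 94 68 97
f 73 97 62
f 94 97 73
f 57 73 69
f 73 62 74
f 69 74 58
f 73 74 69
f 57 69 78
f 69 58 79
f 78 79 64
f 69 79 78
f 57 78 90
f 78 64 93
f 90 93 67
f 78 93 90
f 57 90 94
f 90 67 98
f 94 98 68
f 90 98 94
f 58 74 85
f 74 62 88
f 85 88 66
f 74 88 85
f 62 97 75
f 97 68 96
f 75 96 61
f 97 96 75
f 68 98 95
f 98 67 91
f 95 91 59
f 98 91 95
f 67 93 92
f 93 64 80
f 92 80 63
f 93 80 92
f 64 79 84
f 79 58 81
f 84 81 65
f 79 81 84
f 60 86 72
f 86 66 87
f 72 87 61
f 86 87 72
f 60 72 70
f 72 61 71
f 70 71 59
f 72 71 70
f 60 70 77
f 70 59 76
f 77 76 63
f 70 76 77
f 60 77 82
f 77 63 83
f 82 83 65
f 77 83 82
f 60 82 86
f 82 65 89
f 86 89 66
f 82 89 86
f 61 87 75
f 87 66 88
f 75 88 62
f 87 88 75
f 59 71 95
f 71 61 96
f 95 96 68
f 71 96 95
f 63 76 92
f 76 59 91
f 92 91 67
f 76 91 92
f 65 83 84
f 83 63 80
f 84 80 64
f 83 80 84
f 66 89 85
f 89 65 81
f 85 81 58
f 89 81 85



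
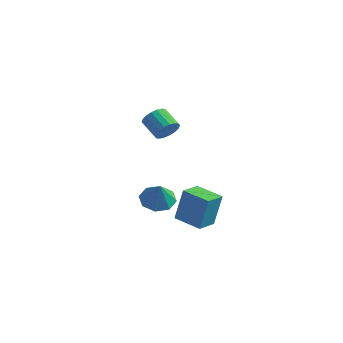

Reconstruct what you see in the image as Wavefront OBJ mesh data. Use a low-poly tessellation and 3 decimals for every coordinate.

v 1.479 -1.697 -2.954
v 2.376 -1.137 -3.113
v 2.041 -2.203 -1.566
v 1.802 -0.704 -2.723
v 1.038 -0.852 -2.467
v 0.532 -1.496 -2.496
v 0.581 -2.257 -2.794
v 1.156 -2.691 -3.185
v 1.919 -2.542 -3.44
v 2.425 -1.899 -3.411
v 2.624 -2.32 3.036
v 3.051 -2.208 3.703
v 1.923 -1.887 4.371
v 1.496 -2 3.704
v 3.054 -1.886 3.552
v 1.925 -1.565 4.22
v 2.971 -1.649 3.299
v 1.843 -1.328 3.967
v 2.819 -1.546 2.994
v 1.691 -1.225 3.662
v 2.629 -1.596 2.697
v 1.501 -1.275 3.365
v 2.438 -1.789 2.467
v 1.31 -1.468 3.136
v 2.284 -2.088 2.35
v 1.156 -1.767 3.018
v 2.197 -2.433 2.369
v 1.069 -2.112 3.037
v 2.195 -2.755 2.52
v 1.066 -2.434 3.188
v 2.277 -2.992 2.773
v 1.149 -2.671 3.441
v 2.429 -3.095 3.078
v 1.301 -2.774 3.746
v 2.619 -3.045 3.375
v 1.491 -2.724 4.043
v 2.81 -2.852 3.604
v 1.682 -2.531 4.273
v 2.964 -2.553 3.722
v 1.836 -2.232 4.39
v 2.379 -1.331 -4.383
v 2.687 -0.952 -2.248
v 2.38 0.037 -4.627
v 2.689 0.417 -2.492
v 4.131 -1.377 -4.628
v 4.44 -0.997 -2.493
v 4.133 -0.008 -4.872
v 4.441 0.371 -2.737
f 2 1 4
f 2 4 3
f 4 1 5
f 4 5 3
f 5 1 6
f 5 6 3
f 6 1 7
f 6 7 3
f 7 1 8
f 7 8 3
f 8 1 9
f 8 9 3
f 9 1 10
f 9 10 3
f 10 1 2
f 10 2 3
f 12 11 15
f 12 15 13
f 13 15 16
f 13 16 14
f 15 11 17
f 15 17 16
f 16 17 18
f 16 18 14
f 17 11 19
f 17 19 18
f 18 19 20
f 18 20 14
f 19 11 21
f 19 21 20
f 20 21 22
f 20 22 14
f 21 11 23
f 21 23 22
f 22 23 24
f 22 24 14
f 23 11 25
f 23 25 24
f 24 25 26
f 24 26 14
f 25 11 27
f 25 27 26
f 26 27 28
f 26 28 14
f 27 11 29
f 27 29 28
f 28 29 30
f 28 30 14
f 29 11 31
f 29 31 30
f 30 31 32
f 30 32 14
f 31 11 33
f 31 33 32
f 32 33 34
f 32 34 14
f 33 11 35
f 33 35 34
f 34 35 36
f 34 36 14
f 35 11 37
f 35 37 36
f 36 37 38
f 36 38 14
f 37 11 39
f 37 39 38
f 38 39 40
f 38 40 14
f 39 11 12
f 39 12 40
f 40 12 13
f 40 13 14
f 42 44 41
f 45 42 41
f 41 44 43
f 43 45 41
f 42 48 44
f 46 42 45
f 46 48 42
f 44 48 43
f 47 45 43
f 43 48 47
f 47 46 45
f 48 46 47



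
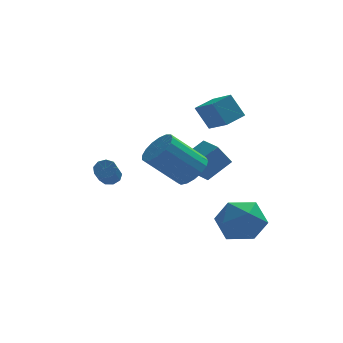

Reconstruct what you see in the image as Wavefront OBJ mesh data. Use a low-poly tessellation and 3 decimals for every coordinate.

v -0.123 -0.587 -0.516
v 0.505 -0.317 0.144
v -1.049 -0.403 1.656
v -1.677 -0.673 0.996
v 0.333 0.075 -0.01
v -1.22 -0.011 1.502
v 0.057 0.315 -0.28
v -1.496 0.229 1.233
v -0.26 0.349 -0.604
v -1.814 0.263 0.909
v -0.546 0.168 -0.908
v -2.1 0.082 0.605
v -0.735 -0.186 -1.122
v -2.289 -0.271 0.391
v -0.784 -0.631 -1.197
v -2.338 -0.717 0.315
v -0.682 -1.067 -1.117
v -2.235 -1.153 0.396
v -0.451 -1.393 -0.899
v -2.005 -1.478 0.614
v -0.146 -1.534 -0.593
v -1.699 -1.62 0.92
v 0.165 -1.458 -0.27
v -1.388 -1.544 1.243
v 0.41 -1.183 -0.003
v -1.144 -1.269 1.51
v 0.532 -0.771 0.146
v -1.021 -0.857 1.659
v 1.595 -1.61 -2.267
v 2.4 -2.403 -1.729
v 1.04 -3.057 -3.571
v 1.845 -3.85 -3.033
v 0.825 -3.477 -2.412
v 1.167 -2.583 -1.606
v 2.273 -2.877 -3.694
v 2.615 -1.983 -2.888
v 2.818 -3.186 -2.611
v 1.924 -3.557 -1.819
v 1.516 -1.903 -3.481
v 0.622 -2.274 -2.689
v 0.682 0.503 -1.596
v 0.009 0.262 -0.546
v 0.19 1.651 -1.647
v -0.483 1.409 -0.598
v 1.823 1.031 -0.742
v 1.15 0.789 0.307
v 1.331 2.178 -0.794
v 0.658 1.937 0.256
v -3.719 -0.557 -0.654
v -3.339 -0.376 -0.332
v -3.601 -1.303 0.496
v -3.981 -1.483 0.174
v -3.655 -0.216 -0.253
v -3.917 -1.143 0.575
v -4.001 -0.216 -0.362
v -4.263 -1.143 0.466
v -4.215 -0.375 -0.607
v -4.477 -1.302 0.221
v -4.197 -0.619 -0.875
v -4.459 -1.546 -0.047
v -3.955 -0.834 -1.039
v -4.217 -1.761 -0.211
v -3.603 -0.919 -1.023
v -3.865 -1.846 -0.195
v -3.305 -0.835 -0.834
v -3.567 -1.761 -0.006
v -3.201 -0.62 -0.561
v -3.463 -1.547 0.267
v 1.552 0.87 1.626
v 0.948 1.196 2.788
v 0.904 2.002 0.971
v 0.3 2.328 2.134
v 2.46 1.552 1.906
v 1.856 1.878 3.069
v 1.812 2.684 1.252
v 1.208 3.01 2.414
f 2 1 5
f 2 5 3
f 3 5 6
f 3 6 4
f 5 1 7
f 5 7 6
f 6 7 8
f 6 8 4
f 7 1 9
f 7 9 8
f 8 9 10
f 8 10 4
f 9 1 11
f 9 11 10
f 10 11 12
f 10 12 4
f 11 1 13
f 11 13 12
f 12 13 14
f 12 14 4
f 13 1 15
f 13 15 14
f 14 15 16
f 14 16 4
f 15 1 17
f 15 17 16
f 16 17 18
f 16 18 4
f 17 1 19
f 17 19 18
f 18 19 20
f 18 20 4
f 19 1 21
f 19 21 20
f 20 21 22
f 20 22 4
f 21 1 23
f 21 23 22
f 22 23 24
f 22 24 4
f 23 1 25
f 23 25 24
f 24 25 26
f 24 26 4
f 25 1 27
f 25 27 26
f 26 27 28
f 26 28 4
f 27 1 2
f 27 2 28
f 28 2 3
f 28 3 4
f 29 40 34
f 29 34 30
f 29 30 36
f 29 36 39
f 29 39 40
f 30 34 38
f 34 40 33
f 40 39 31
f 39 36 35
f 36 30 37
f 32 38 33
f 32 33 31
f 32 31 35
f 32 35 37
f 32 37 38
f 33 38 34
f 31 33 40
f 35 31 39
f 37 35 36
f 38 37 30
f 42 44 41
f 45 42 41
f 41 44 43
f 43 45 41
f 42 48 44
f 46 42 45
f 46 48 42
f 44 48 43
f 47 45 43
f 43 48 47
f 47 46 45
f 48 46 47
f 50 49 53
f 50 53 51
f 51 53 54
f 51 54 52
f 53 49 55
f 53 55 54
f 54 55 56
f 54 56 52
f 55 49 57
f 55 57 56
f 56 57 58
f 56 58 52
f 57 49 59
f 57 59 58
f 58 59 60
f 58 60 52
f 59 49 61
f 59 61 60
f 60 61 62
f 60 62 52
f 61 49 63
f 61 63 62
f 62 63 64
f 62 64 52
f 63 49 65
f 63 65 64
f 64 65 66
f 64 66 52
f 65 49 67
f 65 67 66
f 66 67 68
f 66 68 52
f 67 49 50
f 67 50 68
f 68 50 51
f 68 51 52
f 70 72 69
f 73 70 69
f 69 72 71
f 71 73 69
f 70 76 72
f 74 70 73
f 74 76 70
f 72 76 71
f 75 73 71
f 71 76 75
f 75 74 73
f 76 74 75



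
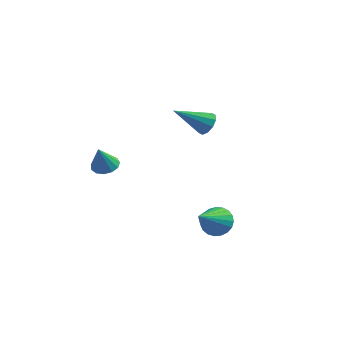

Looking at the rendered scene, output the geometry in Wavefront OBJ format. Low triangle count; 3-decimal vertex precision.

v 1.28 3.757 -1.207
v 1.595 3.941 -0.669
v 0.02 2.883 -0.173
v 1.325 4.225 -0.758
v 1.038 4.33 -1.019
v 0.843 4.216 -1.352
v 0.816 3.927 -1.629
v 0.966 3.573 -1.746
v 1.236 3.289 -1.656
v 1.523 3.184 -1.395
v 1.717 3.298 -1.063
v 1.744 3.587 -0.785
v -1.749 -0.569 -2.085
v -1.171 -0.333 -1.944
v -1.851 -1.031 -0.895
v -1.409 -0.074 -1.864
v -1.754 0.028 -1.853
v -2.098 -0.06 -1.917
v -2.332 -0.309 -2.034
v -2.38 -0.641 -2.166
v -2.228 -0.95 -2.273
v -1.924 -1.138 -2.32
v -1.564 -1.145 -2.293
v -1.264 -0.97 -2.199
v -1.117 -0.667 -2.069
v 3.588 -1.344 -3.951
v 3.946 -1.792 -4.45
v 3.312 -2.836 -2.809
v 4.184 -1.695 -4.266
v 4.319 -1.537 -4.028
v 4.327 -1.346 -3.776
v 4.208 -1.155 -3.555
v 3.982 -0.996 -3.402
v 3.687 -0.897 -3.344
v 3.375 -0.876 -3.392
v 3.1 -0.935 -3.535
v 2.91 -1.065 -3.751
v 2.836 -1.243 -4.002
v 2.893 -1.439 -4.243
v 3.069 -1.618 -4.435
v 3.336 -1.75 -4.542
v 3.646 -1.811 -4.548
f 2 1 4
f 2 4 3
f 4 1 5
f 4 5 3
f 5 1 6
f 5 6 3
f 6 1 7
f 6 7 3
f 7 1 8
f 7 8 3
f 8 1 9
f 8 9 3
f 9 1 10
f 9 10 3
f 10 1 11
f 10 11 3
f 11 1 12
f 11 12 3
f 12 1 2
f 12 2 3
f 14 13 16
f 14 16 15
f 16 13 17
f 16 17 15
f 17 13 18
f 17 18 15
f 18 13 19
f 18 19 15
f 19 13 20
f 19 20 15
f 20 13 21
f 20 21 15
f 21 13 22
f 21 22 15
f 22 13 23
f 22 23 15
f 23 13 24
f 23 24 15
f 24 13 25
f 24 25 15
f 25 13 14
f 25 14 15
f 27 26 29
f 27 29 28
f 29 26 30
f 29 30 28
f 30 26 31
f 30 31 28
f 31 26 32
f 31 32 28
f 32 26 33
f 32 33 28
f 33 26 34
f 33 34 28
f 34 26 35
f 34 35 28
f 35 26 36
f 35 36 28
f 36 26 37
f 36 37 28
f 37 26 38
f 37 38 28
f 38 26 39
f 38 39 28
f 39 26 40
f 39 40 28
f 40 26 41
f 40 41 28
f 41 26 42
f 41 42 28
f 42 26 27
f 42 27 28



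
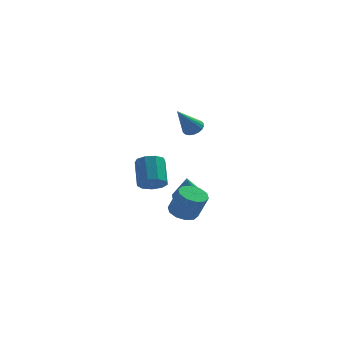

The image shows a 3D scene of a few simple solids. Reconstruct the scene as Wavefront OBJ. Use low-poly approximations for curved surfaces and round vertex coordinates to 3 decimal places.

v 0.356 2.262 3.215
v 0.905 2.347 3.552
v -0.416 1.258 4.725
v 0.748 2.578 3.626
v 0.513 2.747 3.618
v 0.247 2.82 3.531
v 0.003 2.782 3.381
v -0.172 2.641 3.198
v -0.242 2.425 3.019
v -0.194 2.177 2.878
v -0.037 1.946 2.805
v 0.198 1.777 2.812
v 0.464 1.704 2.9
v 0.708 1.742 3.05
v 0.883 1.883 3.232
v 0.953 2.098 3.412
v -0.007 3.419 -2.336
v 0.539 4.152 -2.166
v -0.073 3.141 -0.924
v 0.09 4.326 -2.153
v -0.385 4.256 -2.189
v -0.758 3.962 -2.264
v -0.931 3.522 -2.359
v -0.855 3.055 -2.447
v -0.552 2.685 -2.506
v -0.103 2.512 -2.519
v 0.371 2.582 -2.482
v 0.745 2.876 -2.407
v 0.917 3.315 -2.312
v 0.842 3.783 -2.224
v -1.13 -4.033 1.231
v -0.372 -3.788 1.155
v -0.633 -2.601 2.372
v -1.39 -2.847 2.449
v -0.695 -3.509 0.813
v -0.956 -2.322 2.03
v -1.221 -3.474 0.667
v -1.482 -2.287 1.884
v -1.704 -3.702 0.785
v -1.965 -2.515 2.002
v -1.919 -4.085 1.112
v -2.18 -2.898 2.329
v -1.764 -4.443 1.495
v -2.025 -3.256 2.712
v -1.312 -4.61 1.755
v -1.573 -3.423 2.972
v -0.775 -4.507 1.77
v -1.036 -3.32 2.987
v -0.404 -4.183 1.533
v -0.665 -2.996 2.75
v 0.133 -0.989 -1.865
v 0.761 -1.446 -2.233
v 1.356 -1.828 -0.742
v 0.727 -1.371 -0.375
v 0.934 -0.947 -2.175
v 1.529 -1.329 -0.684
v 0.801 -0.464 -1.998
v 1.396 -0.846 -0.507
v 0.412 -0.181 -1.77
v 1.007 -0.563 -0.279
v -0.083 -0.207 -1.579
v 0.512 -0.589 -0.088
v -0.496 -0.532 -1.498
v 0.099 -0.914 -0.007
v -0.669 -1.031 -1.556
v -0.074 -1.413 -0.065
v -0.536 -1.514 -1.733
v 0.059 -1.896 -0.242
v -0.147 -1.797 -1.961
v 0.448 -2.179 -0.47
v 0.348 -1.771 -2.152
v 0.943 -2.153 -0.661
f 2 1 4
f 2 4 3
f 4 1 5
f 4 5 3
f 5 1 6
f 5 6 3
f 6 1 7
f 6 7 3
f 7 1 8
f 7 8 3
f 8 1 9
f 8 9 3
f 9 1 10
f 9 10 3
f 10 1 11
f 10 11 3
f 11 1 12
f 11 12 3
f 12 1 13
f 12 13 3
f 13 1 14
f 13 14 3
f 14 1 15
f 14 15 3
f 15 1 16
f 15 16 3
f 16 1 2
f 16 2 3
f 18 17 20
f 18 20 19
f 20 17 21
f 20 21 19
f 21 17 22
f 21 22 19
f 22 17 23
f 22 23 19
f 23 17 24
f 23 24 19
f 24 17 25
f 24 25 19
f 25 17 26
f 25 26 19
f 26 17 27
f 26 27 19
f 27 17 28
f 27 28 19
f 28 17 29
f 28 29 19
f 29 17 30
f 29 30 19
f 30 17 18
f 30 18 19
f 32 31 35
f 32 35 33
f 33 35 36
f 33 36 34
f 35 31 37
f 35 37 36
f 36 37 38
f 36 38 34
f 37 31 39
f 37 39 38
f 38 39 40
f 38 40 34
f 39 31 41
f 39 41 40
f 40 41 42
f 40 42 34
f 41 31 43
f 41 43 42
f 42 43 44
f 42 44 34
f 43 31 45
f 43 45 44
f 44 45 46
f 44 46 34
f 45 31 47
f 45 47 46
f 46 47 48
f 46 48 34
f 47 31 49
f 47 49 48
f 48 49 50
f 48 50 34
f 49 31 32
f 49 32 50
f 50 32 33
f 50 33 34
f 52 51 55
f 52 55 53
f 53 55 56
f 53 56 54
f 55 51 57
f 55 57 56
f 56 57 58
f 56 58 54
f 57 51 59
f 57 59 58
f 58 59 60
f 58 60 54
f 59 51 61
f 59 61 60
f 60 61 62
f 60 62 54
f 61 51 63
f 61 63 62
f 62 63 64
f 62 64 54
f 63 51 65
f 63 65 64
f 64 65 66
f 64 66 54
f 65 51 67
f 65 67 66
f 66 67 68
f 66 68 54
f 67 51 69
f 67 69 68
f 68 69 70
f 68 70 54
f 69 51 71
f 69 71 70
f 70 71 72
f 70 72 54
f 71 51 52
f 71 52 72
f 72 52 53
f 72 53 54

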